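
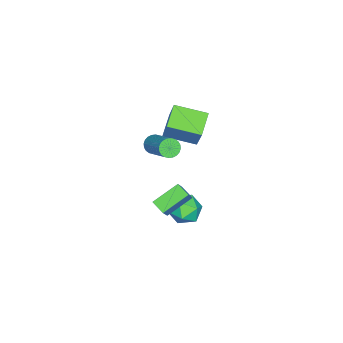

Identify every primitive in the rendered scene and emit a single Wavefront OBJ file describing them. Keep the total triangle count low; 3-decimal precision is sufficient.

v 1.59 1.952 2.58
v 1.822 2.198 2.085
v 2.982 3.475 3.265
v 2.75 3.228 3.76
v 1.635 2.335 2.121
v 2.796 3.612 3.3
v 1.442 2.413 2.226
v 2.602 3.69 3.406
v 1.271 2.421 2.386
v 2.431 3.698 3.566
v 1.148 2.358 2.575
v 2.308 3.634 3.755
v 1.093 2.232 2.765
v 2.253 3.509 3.945
v 1.113 2.064 2.927
v 2.274 3.341 4.106
v 1.206 1.879 3.036
v 2.367 3.156 4.215
v 1.358 1.705 3.075
v 2.518 2.982 4.255
v 1.544 1.568 3.04
v 2.705 2.845 4.219
v 1.738 1.49 2.934
v 2.898 2.767 4.114
v 1.909 1.482 2.774
v 3.069 2.759 3.954
v 2.032 1.546 2.585
v 3.192 2.822 3.765
v 2.087 1.671 2.395
v 3.247 2.948 3.575
v 2.066 1.839 2.234
v 3.227 3.116 3.413
v 1.973 2.024 2.125
v 3.134 3.301 3.304
v 1.673 3.503 -0.511
v 2.518 3.582 0.59
v 2.045 4.214 -0.847
v 2.89 4.292 0.254
v 2.81 2.528 -1.314
v 3.655 2.606 -0.213
v 3.182 3.238 -1.65
v 4.027 3.317 -0.549
v -1.455 1.254 0.267
v -2.78 1.17 0.944
v -1.789 3.096 -0.159
v -3.114 3.012 0.517
v -0.546 1.848 2.123
v -1.871 1.764 2.799
v -0.88 3.69 1.696
v -2.205 3.606 2.373
v -0.082 4.039 -3.792
v 0.88 4.033 -4.19
v 0.14 2.467 -3.23
v 1.102 2.461 -3.628
v 0.881 3.066 -2.811
v 0.743 4.038 -3.158
v 0.277 2.462 -4.262
v 0.139 3.434 -4.609
v 1.102 3.059 -4.48
v 1.475 3.432 -3.583
v -0.455 3.068 -3.837
v -0.082 3.441 -2.94
f 2 1 5
f 2 5 3
f 3 5 6
f 3 6 4
f 5 1 7
f 5 7 6
f 6 7 8
f 6 8 4
f 7 1 9
f 7 9 8
f 8 9 10
f 8 10 4
f 9 1 11
f 9 11 10
f 10 11 12
f 10 12 4
f 11 1 13
f 11 13 12
f 12 13 14
f 12 14 4
f 13 1 15
f 13 15 14
f 14 15 16
f 14 16 4
f 15 1 17
f 15 17 16
f 16 17 18
f 16 18 4
f 17 1 19
f 17 19 18
f 18 19 20
f 18 20 4
f 19 1 21
f 19 21 20
f 20 21 22
f 20 22 4
f 21 1 23
f 21 23 22
f 22 23 24
f 22 24 4
f 23 1 25
f 23 25 24
f 24 25 26
f 24 26 4
f 25 1 27
f 25 27 26
f 26 27 28
f 26 28 4
f 27 1 29
f 27 29 28
f 28 29 30
f 28 30 4
f 29 1 31
f 29 31 30
f 30 31 32
f 30 32 4
f 31 1 33
f 31 33 32
f 32 33 34
f 32 34 4
f 33 1 2
f 33 2 34
f 34 2 3
f 34 3 4
f 36 38 35
f 39 36 35
f 35 38 37
f 37 39 35
f 36 42 38
f 40 36 39
f 40 42 36
f 38 42 37
f 41 39 37
f 37 42 41
f 41 40 39
f 42 40 41
f 44 46 43
f 47 44 43
f 43 46 45
f 45 47 43
f 44 50 46
f 48 44 47
f 48 50 44
f 46 50 45
f 49 47 45
f 45 50 49
f 49 48 47
f 50 48 49
f 51 62 56
f 51 56 52
f 51 52 58
f 51 58 61
f 51 61 62
f 52 56 60
f 56 62 55
f 62 61 53
f 61 58 57
f 58 52 59
f 54 60 55
f 54 55 53
f 54 53 57
f 54 57 59
f 54 59 60
f 55 60 56
f 53 55 62
f 57 53 61
f 59 57 58
f 60 59 52



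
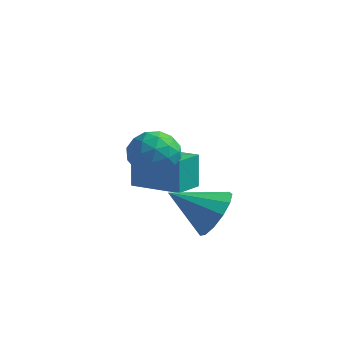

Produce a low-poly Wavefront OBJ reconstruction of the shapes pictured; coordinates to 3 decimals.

v 2.438 -0.424 -2.085
v 3.092 -0.615 -1.235
v 0.942 -1.136 -1.095
v 2.872 -0.047 -1.159
v 2.513 0.402 -1.378
v 2.131 0.588 -1.821
v 1.846 0.453 -2.348
v 1.749 0.04 -2.792
v 1.87 -0.521 -3.011
v 2.172 -1.051 -2.937
v 2.558 -1.382 -2.592
v 2.906 -1.408 -2.086
v 3.105 -1.123 -1.581
v -0.203 -0.729 1.152
v 0.47 -0.445 0.456
v 0.51 -2.195 1.244
v 1.183 -1.911 0.548
v 1.203 -1.496 1.468
v 0.762 -0.59 1.411
v 0.218 -2.05 0.289
v -0.223 -1.144 0.232
v 0.73 -1.261 -0.078
v 1.339 -0.919 0.651
v -0.359 -1.721 1.049
v 0.25 -1.379 1.778
v 0.071 -0.458 0.796
v 0.909 -2.182 0.904
v 0.921 -1.938 1.445
v 1.317 -1.771 1.036
v 0.242 -0.544 1.357
v 0.638 -0.377 0.948
v 1.069 -0.995 1.543
v 0.342 -2.263 0.752
v 0.738 -2.096 0.343
v -0.337 -0.869 0.664
v 0.059 -0.702 0.255
v -0.089 -1.645 0.157
v 0.62 -0.771 0.073
v 1.039 -1.633 0.127
v 0.471 -1.715 -0.025
v 0.212 -1.182 -0.058
v 0.978 -0.57 0.501
v 1.397 -1.432 0.556
v 1.408 -1.188 1.096
v 1.149 -0.655 1.063
v 1.131 -1.05 0.188
v -0.417 -1.208 1.144
v 0.002 -2.07 1.199
v -0.169 -1.985 0.637
v -0.428 -1.452 0.604
v -0.059 -1.007 1.573
v 0.36 -1.869 1.627
v 0.768 -1.458 1.758
v 0.509 -0.925 1.725
v -0.151 -1.59 1.512
v -2.548 2.123 -3.391
v -2.723 2.422 -1.9
v -2.446 3.396 -3.634
v -2.622 3.695 -2.144
v -0.418 2.005 -3.116
v -0.594 2.304 -1.626
v -0.317 3.278 -3.36
v -0.492 3.577 -1.869
f 2 1 4
f 2 4 3
f 4 1 5
f 4 5 3
f 5 1 6
f 5 6 3
f 6 1 7
f 6 7 3
f 7 1 8
f 7 8 3
f 8 1 9
f 8 9 3
f 9 1 10
f 9 10 3
f 10 1 11
f 10 11 3
f 11 1 12
f 11 12 3
f 12 1 13
f 12 13 3
f 13 1 2
f 13 2 3
f 14 51 30
f 51 25 54
f 30 54 19
f 51 54 30
f 14 30 26
f 30 19 31
f 26 31 15
f 30 31 26
f 14 26 35
f 26 15 36
f 35 36 21
f 26 36 35
f 14 35 47
f 35 21 50
f 47 50 24
f 35 50 47
f 14 47 51
f 47 24 55
f 51 55 25
f 47 55 51
f 15 31 42
f 31 19 45
f 42 45 23
f 31 45 42
f 19 54 32
f 54 25 53
f 32 53 18
f 54 53 32
f 25 55 52
f 55 24 48
f 52 48 16
f 55 48 52
f 24 50 49
f 50 21 37
f 49 37 20
f 50 37 49
f 21 36 41
f 36 15 38
f 41 38 22
f 36 38 41
f 17 43 29
f 43 23 44
f 29 44 18
f 43 44 29
f 17 29 27
f 29 18 28
f 27 28 16
f 29 28 27
f 17 27 34
f 27 16 33
f 34 33 20
f 27 33 34
f 17 34 39
f 34 20 40
f 39 40 22
f 34 40 39
f 17 39 43
f 39 22 46
f 43 46 23
f 39 46 43
f 18 44 32
f 44 23 45
f 32 45 19
f 44 45 32
f 16 28 52
f 28 18 53
f 52 53 25
f 28 53 52
f 20 33 49
f 33 16 48
f 49 48 24
f 33 48 49
f 22 40 41
f 40 20 37
f 41 37 21
f 40 37 41
f 23 46 42
f 46 22 38
f 42 38 15
f 46 38 42
f 57 59 56
f 60 57 56
f 56 59 58
f 58 60 56
f 57 63 59
f 61 57 60
f 61 63 57
f 59 63 58
f 62 60 58
f 58 63 62
f 62 61 60
f 63 61 62



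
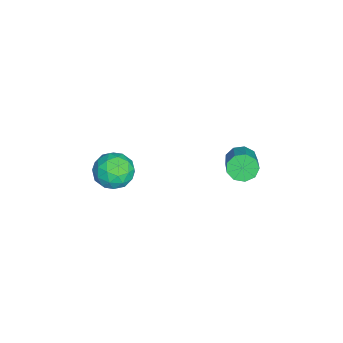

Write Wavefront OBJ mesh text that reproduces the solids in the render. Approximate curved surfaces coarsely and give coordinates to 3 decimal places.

v -2.042 -3.024 2.026
v -1.596 -2.784 1.165
v -0.804 -3.996 2.395
v -0.358 -3.756 1.534
v -0.443 -3.075 2.26
v -1.208 -2.474 2.032
v -1.192 -4.306 1.528
v -1.957 -3.705 1.3
v -1.071 -3.576 0.857
v -0.608 -2.815 1.31
v -1.792 -3.965 2.25
v -1.329 -3.204 2.703
v -1.927 -2.819 1.563
v -0.473 -3.961 1.997
v -0.522 -3.561 2.424
v -0.26 -3.42 1.918
v -1.699 -2.637 2.073
v -1.437 -2.495 1.567
v -0.76 -2.666 2.21
v -0.963 -4.285 1.993
v -0.701 -4.143 1.487
v -2.14 -3.36 1.642
v -1.878 -3.219 1.136
v -1.64 -4.114 1.35
v -1.357 -3.143 0.876
v -0.629 -3.714 1.093
v -1.119 -4.038 1.09
v -1.569 -3.684 0.956
v -1.085 -2.696 1.142
v -0.357 -3.267 1.359
v -0.407 -2.867 1.786
v -0.857 -2.514 1.652
v -0.776 -3.161 0.961
v -2.043 -3.513 2.201
v -1.315 -4.084 2.418
v -1.543 -4.266 1.908
v -1.993 -3.913 1.774
v -1.771 -3.066 2.467
v -1.043 -3.637 2.684
v -0.831 -3.096 2.604
v -1.281 -2.742 2.47
v -1.624 -3.619 2.599
v -2.135 2.09 2.306
v -1.789 2.237 1.692
v -0.638 2.397 2.38
v -0.985 2.25 2.994
v -1.965 2.652 1.89
v -0.814 2.813 2.577
v -2.221 2.804 2.282
v -1.07 2.965 2.97
v -2.437 2.622 2.686
v -1.286 2.783 3.373
v -2.511 2.191 2.912
v -1.361 2.352 3.599
v -2.41 1.712 2.854
v -1.26 1.873 3.542
v -2.18 1.41 2.54
v -1.03 1.571 3.228
v -1.93 1.426 2.117
v -0.779 1.587 2.805
v -1.775 1.752 1.782
v -0.624 1.913 2.47
f 1 38 17
f 38 12 41
f 17 41 6
f 38 41 17
f 1 17 13
f 17 6 18
f 13 18 2
f 17 18 13
f 1 13 22
f 13 2 23
f 22 23 8
f 13 23 22
f 1 22 34
f 22 8 37
f 34 37 11
f 22 37 34
f 1 34 38
f 34 11 42
f 38 42 12
f 34 42 38
f 2 18 29
f 18 6 32
f 29 32 10
f 18 32 29
f 6 41 19
f 41 12 40
f 19 40 5
f 41 40 19
f 12 42 39
f 42 11 35
f 39 35 3
f 42 35 39
f 11 37 36
f 37 8 24
f 36 24 7
f 37 24 36
f 8 23 28
f 23 2 25
f 28 25 9
f 23 25 28
f 4 30 16
f 30 10 31
f 16 31 5
f 30 31 16
f 4 16 14
f 16 5 15
f 14 15 3
f 16 15 14
f 4 14 21
f 14 3 20
f 21 20 7
f 14 20 21
f 4 21 26
f 21 7 27
f 26 27 9
f 21 27 26
f 4 26 30
f 26 9 33
f 30 33 10
f 26 33 30
f 5 31 19
f 31 10 32
f 19 32 6
f 31 32 19
f 3 15 39
f 15 5 40
f 39 40 12
f 15 40 39
f 7 20 36
f 20 3 35
f 36 35 11
f 20 35 36
f 9 27 28
f 27 7 24
f 28 24 8
f 27 24 28
f 10 33 29
f 33 9 25
f 29 25 2
f 33 25 29
f 44 43 47
f 44 47 45
f 45 47 48
f 45 48 46
f 47 43 49
f 47 49 48
f 48 49 50
f 48 50 46
f 49 43 51
f 49 51 50
f 50 51 52
f 50 52 46
f 51 43 53
f 51 53 52
f 52 53 54
f 52 54 46
f 53 43 55
f 53 55 54
f 54 55 56
f 54 56 46
f 55 43 57
f 55 57 56
f 56 57 58
f 56 58 46
f 57 43 59
f 57 59 58
f 58 59 60
f 58 60 46
f 59 43 61
f 59 61 60
f 60 61 62
f 60 62 46
f 61 43 44
f 61 44 62
f 62 44 45
f 62 45 46



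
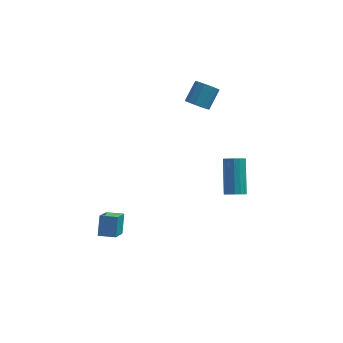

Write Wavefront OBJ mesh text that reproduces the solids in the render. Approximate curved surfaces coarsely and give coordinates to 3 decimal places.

v 1.861 3.285 2.86
v 2.376 3.408 2.466
v 2.834 4.239 3.326
v 2.319 4.115 3.72
v 2.111 3.652 2.372
v 2.569 4.483 3.231
v 1.766 3.779 2.433
v 2.225 4.609 3.292
v 1.452 3.749 2.63
v 1.91 4.579 3.489
v 1.268 3.571 2.9
v 1.726 4.402 3.759
v 1.272 3.303 3.157
v 1.73 4.134 4.016
v 1.462 3.029 3.32
v 1.921 3.859 4.179
v 1.78 2.836 3.337
v 2.238 3.666 4.197
v 2.123 2.785 3.203
v 2.581 3.616 4.062
v 2.383 2.893 2.96
v 2.841 3.724 3.819
v 2.477 3.126 2.685
v 2.935 3.956 3.545
v 3.894 1.976 -2.982
v 4.185 2.341 -3.309
v 4.057 3.809 -1.785
v 3.766 3.444 -1.458
v 3.901 2.387 -3.377
v 3.774 3.855 -1.853
v 3.616 2.323 -3.339
v 3.488 3.79 -1.815
v 3.405 2.166 -3.206
v 3.277 3.633 -1.681
v 3.325 1.958 -3.012
v 3.197 3.425 -1.488
v 3.398 1.755 -2.811
v 3.27 3.222 -1.286
v 3.603 1.611 -2.655
v 3.475 3.079 -1.131
v 3.886 1.565 -2.587
v 3.759 3.033 -1.063
v 4.172 1.63 -2.625
v 4.044 3.097 -1.101
v 4.383 1.787 -2.759
v 4.255 3.254 -1.234
v 4.463 1.995 -2.952
v 4.335 3.462 -1.428
v 4.39 2.198 -3.154
v 4.262 3.665 -1.629
v -2.412 -3.461 -1.397
v -2.376 -2.781 -0.495
v -2.238 -2.242 -2.322
v -2.202 -1.563 -1.42
v -1.538 -3.557 -1.36
v -1.502 -2.878 -0.458
v -1.364 -2.339 -2.285
v -1.328 -1.659 -1.383
f 2 1 5
f 2 5 3
f 3 5 6
f 3 6 4
f 5 1 7
f 5 7 6
f 6 7 8
f 6 8 4
f 7 1 9
f 7 9 8
f 8 9 10
f 8 10 4
f 9 1 11
f 9 11 10
f 10 11 12
f 10 12 4
f 11 1 13
f 11 13 12
f 12 13 14
f 12 14 4
f 13 1 15
f 13 15 14
f 14 15 16
f 14 16 4
f 15 1 17
f 15 17 16
f 16 17 18
f 16 18 4
f 17 1 19
f 17 19 18
f 18 19 20
f 18 20 4
f 19 1 21
f 19 21 20
f 20 21 22
f 20 22 4
f 21 1 23
f 21 23 22
f 22 23 24
f 22 24 4
f 23 1 2
f 23 2 24
f 24 2 3
f 24 3 4
f 26 25 29
f 26 29 27
f 27 29 30
f 27 30 28
f 29 25 31
f 29 31 30
f 30 31 32
f 30 32 28
f 31 25 33
f 31 33 32
f 32 33 34
f 32 34 28
f 33 25 35
f 33 35 34
f 34 35 36
f 34 36 28
f 35 25 37
f 35 37 36
f 36 37 38
f 36 38 28
f 37 25 39
f 37 39 38
f 38 39 40
f 38 40 28
f 39 25 41
f 39 41 40
f 40 41 42
f 40 42 28
f 41 25 43
f 41 43 42
f 42 43 44
f 42 44 28
f 43 25 45
f 43 45 44
f 44 45 46
f 44 46 28
f 45 25 47
f 45 47 46
f 46 47 48
f 46 48 28
f 47 25 49
f 47 49 48
f 48 49 50
f 48 50 28
f 49 25 26
f 49 26 50
f 50 26 27
f 50 27 28
f 52 54 51
f 55 52 51
f 51 54 53
f 53 55 51
f 52 58 54
f 56 52 55
f 56 58 52
f 54 58 53
f 57 55 53
f 53 58 57
f 57 56 55
f 58 56 57



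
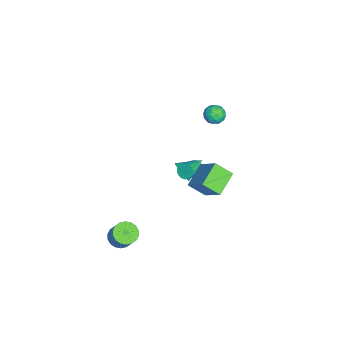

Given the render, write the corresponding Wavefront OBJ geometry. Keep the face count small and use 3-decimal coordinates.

v 3.22 -1.958 -4.554
v 3.774 -2.444 -4.689
v 4.455 -2.009 -3.461
v 3.9 -1.522 -3.326
v 3.878 -2.168 -4.845
v 4.559 -1.733 -3.616
v 3.852 -1.85 -4.943
v 4.533 -1.415 -3.715
v 3.7 -1.553 -4.964
v 4.381 -1.118 -3.736
v 3.454 -1.337 -4.904
v 4.134 -0.901 -3.675
v 3.16 -1.243 -4.774
v 3.841 -0.808 -3.546
v 2.879 -1.291 -4.601
v 3.56 -0.856 -3.373
v 2.665 -1.471 -4.419
v 3.346 -1.036 -3.191
v 2.561 -1.747 -4.264
v 3.242 -1.312 -3.035
v 2.587 -2.065 -4.165
v 3.268 -1.63 -2.937
v 2.739 -2.362 -4.144
v 3.42 -1.927 -2.916
v 2.986 -2.579 -4.205
v 3.666 -2.143 -2.976
v 3.279 -2.672 -4.334
v 3.96 -2.237 -3.106
v 3.56 -2.624 -4.507
v 4.241 -2.189 -3.279
v -0.204 1.883 -1.098
v -0.029 1.675 -1.553
v 0.838 1.188 -0.997
v 0.664 1.397 -0.542
v 0.082 1.883 -1.544
v 0.95 1.396 -0.988
v 0.136 2.091 -1.448
v 1.004 1.604 -0.891
v 0.123 2.258 -1.281
v 0.991 1.771 -0.725
v 0.046 2.35 -1.079
v 0.914 1.864 -0.523
v -0.081 2.351 -0.88
v 0.787 1.864 -0.324
v -0.233 2.259 -0.725
v 0.635 1.772 -0.169
v -0.378 2.092 -0.643
v 0.489 1.605 -0.087
v -0.49 1.884 -0.652
v 0.378 1.397 -0.096
v -0.544 1.676 -0.749
v 0.324 1.189 -0.192
v -0.531 1.509 -0.915
v 0.337 1.022 -0.359
v -0.454 1.416 -1.117
v 0.414 0.93 -0.561
v -0.327 1.416 -1.316
v 0.541 0.929 -0.76
v -0.175 1.508 -1.471
v 0.693 1.021 -0.915
v -2.246 0.876 -3.827
v -1.894 0.732 -3.203
v -2.914 1.984 -3.193
v -1.704 0.925 -3.34
v -1.607 1.11 -3.561
v -1.621 1.254 -3.828
v -1.743 1.333 -4.094
v -1.952 1.333 -4.315
v -2.212 1.254 -4.451
v -2.477 1.109 -4.478
v -2.703 0.925 -4.394
v -2.849 0.732 -4.211
v -2.892 0.564 -3.962
v -2.822 0.45 -3.689
v -2.653 0.41 -3.44
v -2.413 0.45 -3.258
v -2.145 0.564 -3.174
v 3.98 2.896 1.008
v 3.924 1.925 1.76
v 2.686 3.441 1.614
v 2.629 2.47 2.367
v 4.931 3.79 2.233
v 4.874 2.819 2.986
v 3.636 4.335 2.84
v 3.58 3.364 3.592
v -3.974 3.209 0.192
v -3.332 2.92 0.209
v -4.428 2.22 0.531
v -3.786 1.931 0.548
v -3.963 2.425 1.019
v -3.682 3.036 0.809
v -4.078 2.104 -0.069
v -3.797 2.715 -0.279
v -3.396 2.237 0.048
v -3.325 2.435 0.72
v -4.435 2.705 0.02
v -4.364 2.903 0.692
v -3.613 3.151 0.171
v -4.147 1.989 0.569
v -4.251 2.279 0.846
v -3.874 2.109 0.856
v -3.819 3.219 0.523
v -3.442 3.049 0.534
v -3.813 2.758 1.009
v -4.318 2.091 0.206
v -3.941 1.921 0.217
v -3.886 3.031 -0.116
v -3.509 2.861 -0.106
v -3.947 2.382 -0.269
v -3.273 2.58 0.086
v -3.54 1.999 0.286
v -3.712 2.101 -0.077
v -3.546 2.46 -0.201
v -3.232 2.696 0.482
v -3.499 2.115 0.681
v -3.603 2.405 0.957
v -3.438 2.764 0.834
v -3.269 2.295 0.387
v -4.261 3.025 0.059
v -4.528 2.444 0.258
v -4.322 2.376 -0.094
v -4.157 2.735 -0.217
v -4.22 3.141 0.454
v -4.487 2.56 0.654
v -4.214 2.68 0.941
v -4.048 3.039 0.817
v -4.491 2.845 0.353
f 2 1 5
f 2 5 3
f 3 5 6
f 3 6 4
f 5 1 7
f 5 7 6
f 6 7 8
f 6 8 4
f 7 1 9
f 7 9 8
f 8 9 10
f 8 10 4
f 9 1 11
f 9 11 10
f 10 11 12
f 10 12 4
f 11 1 13
f 11 13 12
f 12 13 14
f 12 14 4
f 13 1 15
f 13 15 14
f 14 15 16
f 14 16 4
f 15 1 17
f 15 17 16
f 16 17 18
f 16 18 4
f 17 1 19
f 17 19 18
f 18 19 20
f 18 20 4
f 19 1 21
f 19 21 20
f 20 21 22
f 20 22 4
f 21 1 23
f 21 23 22
f 22 23 24
f 22 24 4
f 23 1 25
f 23 25 24
f 24 25 26
f 24 26 4
f 25 1 27
f 25 27 26
f 26 27 28
f 26 28 4
f 27 1 29
f 27 29 28
f 28 29 30
f 28 30 4
f 29 1 2
f 29 2 30
f 30 2 3
f 30 3 4
f 32 31 35
f 32 35 33
f 33 35 36
f 33 36 34
f 35 31 37
f 35 37 36
f 36 37 38
f 36 38 34
f 37 31 39
f 37 39 38
f 38 39 40
f 38 40 34
f 39 31 41
f 39 41 40
f 40 41 42
f 40 42 34
f 41 31 43
f 41 43 42
f 42 43 44
f 42 44 34
f 43 31 45
f 43 45 44
f 44 45 46
f 44 46 34
f 45 31 47
f 45 47 46
f 46 47 48
f 46 48 34
f 47 31 49
f 47 49 48
f 48 49 50
f 48 50 34
f 49 31 51
f 49 51 50
f 50 51 52
f 50 52 34
f 51 31 53
f 51 53 52
f 52 53 54
f 52 54 34
f 53 31 55
f 53 55 54
f 54 55 56
f 54 56 34
f 55 31 57
f 55 57 56
f 56 57 58
f 56 58 34
f 57 31 59
f 57 59 58
f 58 59 60
f 58 60 34
f 59 31 32
f 59 32 60
f 60 32 33
f 60 33 34
f 62 61 64
f 62 64 63
f 64 61 65
f 64 65 63
f 65 61 66
f 65 66 63
f 66 61 67
f 66 67 63
f 67 61 68
f 67 68 63
f 68 61 69
f 68 69 63
f 69 61 70
f 69 70 63
f 70 61 71
f 70 71 63
f 71 61 72
f 71 72 63
f 72 61 73
f 72 73 63
f 73 61 74
f 73 74 63
f 74 61 75
f 74 75 63
f 75 61 76
f 75 76 63
f 76 61 77
f 76 77 63
f 77 61 62
f 77 62 63
f 79 81 78
f 82 79 78
f 78 81 80
f 80 82 78
f 79 85 81
f 83 79 82
f 83 85 79
f 81 85 80
f 84 82 80
f 80 85 84
f 84 83 82
f 85 83 84
f 86 123 102
f 123 97 126
f 102 126 91
f 123 126 102
f 86 102 98
f 102 91 103
f 98 103 87
f 102 103 98
f 86 98 107
f 98 87 108
f 107 108 93
f 98 108 107
f 86 107 119
f 107 93 122
f 119 122 96
f 107 122 119
f 86 119 123
f 119 96 127
f 123 127 97
f 119 127 123
f 87 103 114
f 103 91 117
f 114 117 95
f 103 117 114
f 91 126 104
f 126 97 125
f 104 125 90
f 126 125 104
f 97 127 124
f 127 96 120
f 124 120 88
f 127 120 124
f 96 122 121
f 122 93 109
f 121 109 92
f 122 109 121
f 93 108 113
f 108 87 110
f 113 110 94
f 108 110 113
f 89 115 101
f 115 95 116
f 101 116 90
f 115 116 101
f 89 101 99
f 101 90 100
f 99 100 88
f 101 100 99
f 89 99 106
f 99 88 105
f 106 105 92
f 99 105 106
f 89 106 111
f 106 92 112
f 111 112 94
f 106 112 111
f 89 111 115
f 111 94 118
f 115 118 95
f 111 118 115
f 90 116 104
f 116 95 117
f 104 117 91
f 116 117 104
f 88 100 124
f 100 90 125
f 124 125 97
f 100 125 124
f 92 105 121
f 105 88 120
f 121 120 96
f 105 120 121
f 94 112 113
f 112 92 109
f 113 109 93
f 112 109 113
f 95 118 114
f 118 94 110
f 114 110 87
f 118 110 114



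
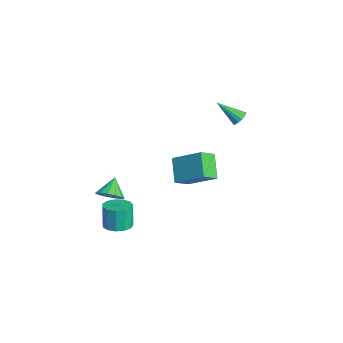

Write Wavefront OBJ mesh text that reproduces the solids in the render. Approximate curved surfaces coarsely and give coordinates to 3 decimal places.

v 0.066 -3.616 -2.261
v 0.852 -3.45 -2.097
v 0.54 -3.359 -0.694
v -0.246 -3.524 -0.859
v 0.646 -3.043 -2.169
v 0.333 -2.952 -0.767
v 0.255 -2.818 -2.271
v -0.057 -2.727 -0.868
v -0.195 -2.846 -2.37
v -0.508 -2.755 -0.967
v -0.563 -3.119 -2.434
v -0.875 -3.027 -1.031
v -0.73 -3.549 -2.443
v -1.043 -3.458 -1.041
v -0.645 -4.001 -2.395
v -0.958 -3.909 -0.992
v -0.334 -4.33 -2.304
v -0.647 -4.239 -0.902
v 0.104 -4.432 -2.2
v -0.209 -4.341 -0.797
v 0.53 -4.276 -2.115
v 0.218 -4.184 -0.712
v 0.809 -3.909 -2.077
v 0.497 -3.818 -0.674
v -3.503 1.261 -0.739
v -3.13 0.365 -0.102
v -2.324 2.531 0.356
v -1.951 1.635 0.993
v -2.269 1.025 -1.793
v -1.896 0.129 -1.156
v -1.09 2.295 -0.698
v -0.717 1.399 -0.061
v -1.995 -3.488 -1.482
v -1.492 -3.709 -0.874
v -2.765 -2.972 -0.658
v -1.359 -3.324 -0.991
v -1.397 -2.982 -1.241
v -1.595 -2.776 -1.554
v -1.9 -2.761 -1.849
v -2.231 -2.941 -2.045
v -2.499 -3.267 -2.09
v -2.631 -3.653 -1.973
v -2.594 -3.994 -1.724
v -2.396 -4.2 -1.41
v -2.09 -4.215 -1.115
v -1.76 -4.036 -0.919
v -2.9 4.147 2.532
v -2.529 3.787 2.415
v -3.64 3.053 3.568
v -2.43 3.924 2.631
v -2.456 4.121 2.82
v -2.601 4.325 2.932
v -2.826 4.481 2.937
v -3.071 4.549 2.832
v -3.27 4.508 2.648
v -3.37 4.371 2.432
v -3.343 4.174 2.243
v -3.198 3.97 2.131
v -2.973 3.813 2.127
v -2.728 3.746 2.231
f 2 1 5
f 2 5 3
f 3 5 6
f 3 6 4
f 5 1 7
f 5 7 6
f 6 7 8
f 6 8 4
f 7 1 9
f 7 9 8
f 8 9 10
f 8 10 4
f 9 1 11
f 9 11 10
f 10 11 12
f 10 12 4
f 11 1 13
f 11 13 12
f 12 13 14
f 12 14 4
f 13 1 15
f 13 15 14
f 14 15 16
f 14 16 4
f 15 1 17
f 15 17 16
f 16 17 18
f 16 18 4
f 17 1 19
f 17 19 18
f 18 19 20
f 18 20 4
f 19 1 21
f 19 21 20
f 20 21 22
f 20 22 4
f 21 1 23
f 21 23 22
f 22 23 24
f 22 24 4
f 23 1 2
f 23 2 24
f 24 2 3
f 24 3 4
f 26 28 25
f 29 26 25
f 25 28 27
f 27 29 25
f 26 32 28
f 30 26 29
f 30 32 26
f 28 32 27
f 31 29 27
f 27 32 31
f 31 30 29
f 32 30 31
f 34 33 36
f 34 36 35
f 36 33 37
f 36 37 35
f 37 33 38
f 37 38 35
f 38 33 39
f 38 39 35
f 39 33 40
f 39 40 35
f 40 33 41
f 40 41 35
f 41 33 42
f 41 42 35
f 42 33 43
f 42 43 35
f 43 33 44
f 43 44 35
f 44 33 45
f 44 45 35
f 45 33 46
f 45 46 35
f 46 33 34
f 46 34 35
f 48 47 50
f 48 50 49
f 50 47 51
f 50 51 49
f 51 47 52
f 51 52 49
f 52 47 53
f 52 53 49
f 53 47 54
f 53 54 49
f 54 47 55
f 54 55 49
f 55 47 56
f 55 56 49
f 56 47 57
f 56 57 49
f 57 47 58
f 57 58 49
f 58 47 59
f 58 59 49
f 59 47 60
f 59 60 49
f 60 47 48
f 60 48 49



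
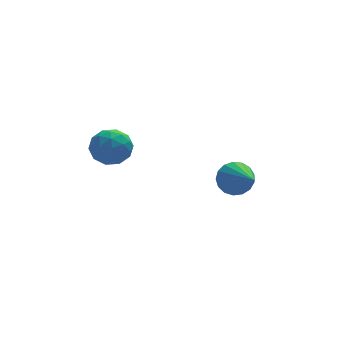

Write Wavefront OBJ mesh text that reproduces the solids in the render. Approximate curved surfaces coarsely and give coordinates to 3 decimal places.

v -0.194 1.015 -1.381
v 0.228 0.823 -1.822
v -0.006 -0.415 -0.579
v 0.401 0.964 -1.611
v 0.437 1.116 -1.348
v 0.329 1.245 -1.092
v 0.1 1.322 -0.903
v -0.195 1.328 -0.823
v -0.49 1.262 -0.87
v -0.718 1.14 -1.035
v -0.825 0.989 -1.279
v -0.788 0.844 -1.546
v -0.615 0.738 -1.776
v -0.345 0.696 -1.915
v -0.041 0.726 -1.931
v -4.255 2.085 0.58
v -3.547 1.99 0.599
v -4.373 1.09 0.001
v -3.665 0.995 0.02
v -4.049 0.948 0.622
v -3.975 1.562 0.979
v -3.945 1.518 -0.379
v -3.871 2.132 -0.022
v -3.355 1.639 0.006
v -3.419 1.287 0.625
v -4.501 1.793 -0.025
v -4.565 1.441 0.594
v -3.89 2.125 0.64
v -4.03 0.955 -0.04
v -4.255 0.927 0.313
v -3.839 0.871 0.325
v -4.143 1.874 0.864
v -3.726 1.817 0.875
v -4.021 1.205 0.889
v -4.194 1.263 -0.275
v -3.777 1.206 -0.264
v -4.081 2.209 0.275
v -3.665 2.153 0.287
v -3.899 1.875 -0.289
v -3.361 1.862 0.303
v -3.431 1.278 -0.037
v -3.595 1.585 -0.272
v -3.552 1.946 -0.062
v -3.399 1.655 0.667
v -3.469 1.071 0.327
v -3.694 1.043 0.68
v -3.651 1.404 0.89
v -3.286 1.449 0.318
v -4.451 2.009 0.273
v -4.521 1.425 -0.067
v -4.269 1.676 -0.29
v -4.226 2.037 -0.08
v -4.489 1.802 0.637
v -4.559 1.218 0.297
v -4.368 1.134 0.662
v -4.325 1.495 0.872
v -4.634 1.631 0.282
f 2 1 4
f 2 4 3
f 4 1 5
f 4 5 3
f 5 1 6
f 5 6 3
f 6 1 7
f 6 7 3
f 7 1 8
f 7 8 3
f 8 1 9
f 8 9 3
f 9 1 10
f 9 10 3
f 10 1 11
f 10 11 3
f 11 1 12
f 11 12 3
f 12 1 13
f 12 13 3
f 13 1 14
f 13 14 3
f 14 1 15
f 14 15 3
f 15 1 2
f 15 2 3
f 16 53 32
f 53 27 56
f 32 56 21
f 53 56 32
f 16 32 28
f 32 21 33
f 28 33 17
f 32 33 28
f 16 28 37
f 28 17 38
f 37 38 23
f 28 38 37
f 16 37 49
f 37 23 52
f 49 52 26
f 37 52 49
f 16 49 53
f 49 26 57
f 53 57 27
f 49 57 53
f 17 33 44
f 33 21 47
f 44 47 25
f 33 47 44
f 21 56 34
f 56 27 55
f 34 55 20
f 56 55 34
f 27 57 54
f 57 26 50
f 54 50 18
f 57 50 54
f 26 52 51
f 52 23 39
f 51 39 22
f 52 39 51
f 23 38 43
f 38 17 40
f 43 40 24
f 38 40 43
f 19 45 31
f 45 25 46
f 31 46 20
f 45 46 31
f 19 31 29
f 31 20 30
f 29 30 18
f 31 30 29
f 19 29 36
f 29 18 35
f 36 35 22
f 29 35 36
f 19 36 41
f 36 22 42
f 41 42 24
f 36 42 41
f 19 41 45
f 41 24 48
f 45 48 25
f 41 48 45
f 20 46 34
f 46 25 47
f 34 47 21
f 46 47 34
f 18 30 54
f 30 20 55
f 54 55 27
f 30 55 54
f 22 35 51
f 35 18 50
f 51 50 26
f 35 50 51
f 24 42 43
f 42 22 39
f 43 39 23
f 42 39 43
f 25 48 44
f 48 24 40
f 44 40 17
f 48 40 44



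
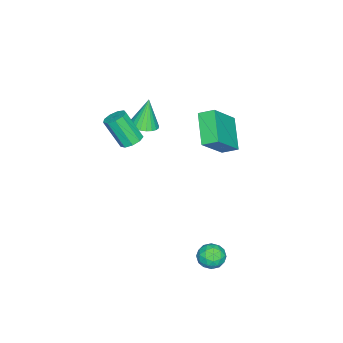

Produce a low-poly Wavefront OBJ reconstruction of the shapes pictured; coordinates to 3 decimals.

v -1.996 2.051 0.399
v -3.373 1.198 1.466
v -2.183 2.849 0.796
v -3.56 1.995 1.864
v -0.54 1.625 1.936
v -1.917 0.771 3.004
v -0.727 2.422 2.334
v -2.104 1.569 3.401
v 2.134 4.181 -3.398
v 2.506 4.04 -4.055
v 2.014 2.96 -3.205
v 2.386 2.819 -3.862
v 2.763 3.118 -3.263
v 2.837 3.873 -3.382
v 1.683 3.127 -3.878
v 1.757 3.882 -3.997
v 2.228 3.389 -4.351
v 2.895 3.384 -3.971
v 1.625 3.616 -3.289
v 2.292 3.611 -2.909
v 2.33 4.218 -3.743
v 2.19 2.782 -3.517
v 2.411 2.958 -3.165
v 2.63 2.876 -3.551
v 2.525 4.119 -3.348
v 2.744 4.037 -3.734
v 2.894 3.495 -3.269
v 1.776 2.963 -3.526
v 1.995 2.881 -3.912
v 1.89 4.124 -3.709
v 2.109 4.042 -4.095
v 1.626 3.505 -3.991
v 2.386 3.753 -4.303
v 2.315 3.035 -4.19
v 1.902 3.216 -4.199
v 1.945 3.659 -4.269
v 2.778 3.749 -4.08
v 2.707 3.032 -3.967
v 2.929 3.207 -3.615
v 2.972 3.651 -3.685
v 2.614 3.367 -4.254
v 1.813 3.968 -3.293
v 1.742 3.251 -3.18
v 1.548 3.349 -3.575
v 1.591 3.793 -3.645
v 2.205 3.965 -3.07
v 2.134 3.247 -2.957
v 2.575 3.341 -2.991
v 2.618 3.784 -3.061
v 1.906 3.633 -3.006
v 0.707 -1.496 2.026
v 1.224 -1.183 2.206
v 1.25 -2.092 3.713
v 0.733 -2.404 3.534
v 0.871 -0.974 2.338
v 0.897 -1.882 3.846
v 0.442 -1.008 2.325
v 0.468 -1.917 3.832
v 0.137 -1.271 2.172
v 0.163 -2.18 3.679
v 0.098 -1.639 1.951
v 0.124 -2.548 3.458
v 0.345 -1.94 1.765
v 0.371 -2.848 3.272
v 0.761 -2.033 1.702
v 0.787 -2.941 3.209
v 1.152 -1.875 1.79
v 1.178 -2.783 3.298
v 1.334 -1.539 1.99
v 1.36 -2.448 3.497
v -3.279 -2.904 -0.241
v -2.637 -3.32 -0.042
v -3.761 -2.836 1.461
v -2.53 -3.032 -0.023
v -2.537 -2.724 -0.037
v -2.656 -2.443 -0.082
v -2.871 -2.233 -0.151
v -3.147 -2.125 -0.234
v -3.444 -2.135 -0.318
v -3.715 -2.262 -0.39
v -3.92 -2.487 -0.439
v -4.027 -2.776 -0.458
v -4.02 -3.083 -0.444
v -3.901 -3.364 -0.399
v -3.686 -3.574 -0.33
v -3.41 -3.683 -0.247
v -3.113 -3.672 -0.163
v -2.842 -3.545 -0.092
f 2 4 1
f 5 2 1
f 1 4 3
f 3 5 1
f 2 8 4
f 6 2 5
f 6 8 2
f 4 8 3
f 7 5 3
f 3 8 7
f 7 6 5
f 8 6 7
f 9 46 25
f 46 20 49
f 25 49 14
f 46 49 25
f 9 25 21
f 25 14 26
f 21 26 10
f 25 26 21
f 9 21 30
f 21 10 31
f 30 31 16
f 21 31 30
f 9 30 42
f 30 16 45
f 42 45 19
f 30 45 42
f 9 42 46
f 42 19 50
f 46 50 20
f 42 50 46
f 10 26 37
f 26 14 40
f 37 40 18
f 26 40 37
f 14 49 27
f 49 20 48
f 27 48 13
f 49 48 27
f 20 50 47
f 50 19 43
f 47 43 11
f 50 43 47
f 19 45 44
f 45 16 32
f 44 32 15
f 45 32 44
f 16 31 36
f 31 10 33
f 36 33 17
f 31 33 36
f 12 38 24
f 38 18 39
f 24 39 13
f 38 39 24
f 12 24 22
f 24 13 23
f 22 23 11
f 24 23 22
f 12 22 29
f 22 11 28
f 29 28 15
f 22 28 29
f 12 29 34
f 29 15 35
f 34 35 17
f 29 35 34
f 12 34 38
f 34 17 41
f 38 41 18
f 34 41 38
f 13 39 27
f 39 18 40
f 27 40 14
f 39 40 27
f 11 23 47
f 23 13 48
f 47 48 20
f 23 48 47
f 15 28 44
f 28 11 43
f 44 43 19
f 28 43 44
f 17 35 36
f 35 15 32
f 36 32 16
f 35 32 36
f 18 41 37
f 41 17 33
f 37 33 10
f 41 33 37
f 52 51 55
f 52 55 53
f 53 55 56
f 53 56 54
f 55 51 57
f 55 57 56
f 56 57 58
f 56 58 54
f 57 51 59
f 57 59 58
f 58 59 60
f 58 60 54
f 59 51 61
f 59 61 60
f 60 61 62
f 60 62 54
f 61 51 63
f 61 63 62
f 62 63 64
f 62 64 54
f 63 51 65
f 63 65 64
f 64 65 66
f 64 66 54
f 65 51 67
f 65 67 66
f 66 67 68
f 66 68 54
f 67 51 69
f 67 69 68
f 68 69 70
f 68 70 54
f 69 51 52
f 69 52 70
f 70 52 53
f 70 53 54
f 72 71 74
f 72 74 73
f 74 71 75
f 74 75 73
f 75 71 76
f 75 76 73
f 76 71 77
f 76 77 73
f 77 71 78
f 77 78 73
f 78 71 79
f 78 79 73
f 79 71 80
f 79 80 73
f 80 71 81
f 80 81 73
f 81 71 82
f 81 82 73
f 82 71 83
f 82 83 73
f 83 71 84
f 83 84 73
f 84 71 85
f 84 85 73
f 85 71 86
f 85 86 73
f 86 71 87
f 86 87 73
f 87 71 88
f 87 88 73
f 88 71 72
f 88 72 73



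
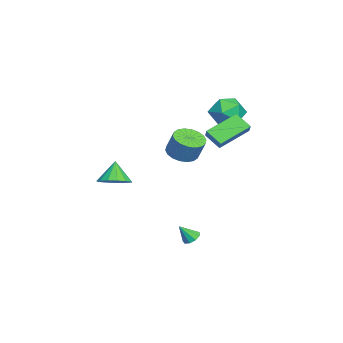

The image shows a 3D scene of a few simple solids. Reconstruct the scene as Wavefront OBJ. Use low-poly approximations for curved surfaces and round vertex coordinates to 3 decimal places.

v -0.878 3.513 3.647
v -1.411 2.688 4.353
v -0.304 3.623 4.208
v -0.838 2.798 4.914
v 0.298 1.982 2.746
v -0.236 1.157 3.452
v 0.871 2.092 3.307
v 0.338 1.267 4.013
v -0.03 -3.854 -0.246
v 0.827 -4.089 0.212
v -0.73 -3.886 1.046
v 0.81 -3.571 0.216
v 0.568 -3.13 0.096
v 0.166 -2.882 -0.116
v -0.289 -2.895 -0.363
v -0.675 -3.165 -0.578
v -0.888 -3.62 -0.704
v -0.871 -4.137 -0.708
v -0.629 -4.578 -0.588
v -0.226 -4.826 -0.376
v 0.228 -4.813 -0.13
v 0.614 -4.543 0.085
v -3.149 2.806 4.728
v -2.535 1.891 4.284
v -4.665 2.309 3.656
v -4.051 1.394 3.212
v -4.389 1.386 4.351
v -3.451 1.693 5.014
v -3.749 2.507 2.926
v -2.811 2.814 3.589
v -2.906 1.706 3.17
v -3.301 1.013 4.051
v -3.899 3.187 3.889
v -4.294 2.494 4.77
v -1.638 -0.265 1.506
v -0.776 -0.692 1.386
v -0.36 -0.222 2.693
v -1.222 0.205 2.814
v -0.711 -0.298 1.223
v -0.295 0.172 2.53
v -0.83 0.104 1.117
v -0.414 0.573 2.424
v -1.109 0.432 1.088
v -0.693 0.902 2.395
v -1.493 0.622 1.141
v -1.077 1.092 2.448
v -1.905 0.636 1.267
v -1.489 1.106 2.575
v -2.265 0.472 1.441
v -1.849 0.942 2.748
v -2.5 0.162 1.627
v -2.084 0.632 2.934
v -2.565 -0.232 1.79
v -2.149 0.238 3.097
v -2.446 -0.633 1.896
v -2.03 -0.164 3.203
v -2.167 -0.962 1.925
v -1.751 -0.492 3.232
v -1.783 -1.152 1.872
v -1.367 -0.682 3.179
v -1.371 -1.166 1.745
v -0.955 -0.696 3.053
v -1.011 -1.002 1.572
v -0.595 -0.532 2.879
v 0.7 0.504 -4.042
v 1.203 0.786 -3.982
v 0.96 -0.164 -3.078
v 0.919 0.971 -3.777
v 0.532 0.938 -3.696
v 0.224 0.701 -3.776
v 0.138 0.372 -3.981
v 0.316 0.105 -4.214
v 0.673 0.024 -4.367
v 1.043 0.167 -4.367
v 1.252 0.468 -4.215
f 2 4 1
f 5 2 1
f 1 4 3
f 3 5 1
f 2 8 4
f 6 2 5
f 6 8 2
f 4 8 3
f 7 5 3
f 3 8 7
f 7 6 5
f 8 6 7
f 10 9 12
f 10 12 11
f 12 9 13
f 12 13 11
f 13 9 14
f 13 14 11
f 14 9 15
f 14 15 11
f 15 9 16
f 15 16 11
f 16 9 17
f 16 17 11
f 17 9 18
f 17 18 11
f 18 9 19
f 18 19 11
f 19 9 20
f 19 20 11
f 20 9 21
f 20 21 11
f 21 9 22
f 21 22 11
f 22 9 10
f 22 10 11
f 23 34 28
f 23 28 24
f 23 24 30
f 23 30 33
f 23 33 34
f 24 28 32
f 28 34 27
f 34 33 25
f 33 30 29
f 30 24 31
f 26 32 27
f 26 27 25
f 26 25 29
f 26 29 31
f 26 31 32
f 27 32 28
f 25 27 34
f 29 25 33
f 31 29 30
f 32 31 24
f 36 35 39
f 36 39 37
f 37 39 40
f 37 40 38
f 39 35 41
f 39 41 40
f 40 41 42
f 40 42 38
f 41 35 43
f 41 43 42
f 42 43 44
f 42 44 38
f 43 35 45
f 43 45 44
f 44 45 46
f 44 46 38
f 45 35 47
f 45 47 46
f 46 47 48
f 46 48 38
f 47 35 49
f 47 49 48
f 48 49 50
f 48 50 38
f 49 35 51
f 49 51 50
f 50 51 52
f 50 52 38
f 51 35 53
f 51 53 52
f 52 53 54
f 52 54 38
f 53 35 55
f 53 55 54
f 54 55 56
f 54 56 38
f 55 35 57
f 55 57 56
f 56 57 58
f 56 58 38
f 57 35 59
f 57 59 58
f 58 59 60
f 58 60 38
f 59 35 61
f 59 61 60
f 60 61 62
f 60 62 38
f 61 35 63
f 61 63 62
f 62 63 64
f 62 64 38
f 63 35 36
f 63 36 64
f 64 36 37
f 64 37 38
f 66 65 68
f 66 68 67
f 68 65 69
f 68 69 67
f 69 65 70
f 69 70 67
f 70 65 71
f 70 71 67
f 71 65 72
f 71 72 67
f 72 65 73
f 72 73 67
f 73 65 74
f 73 74 67
f 74 65 75
f 74 75 67
f 75 65 66
f 75 66 67



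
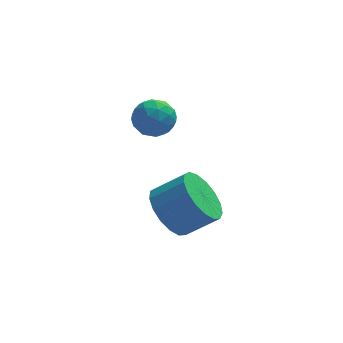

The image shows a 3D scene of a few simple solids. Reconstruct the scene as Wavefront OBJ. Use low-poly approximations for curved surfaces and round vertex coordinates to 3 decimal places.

v -2.91 2.689 2.296
v -2.462 3.061 2.904
v -1.778 2.539 1.556
v -1.33 2.911 2.164
v -1.661 2.148 2.291
v -2.361 2.24 2.749
v -1.879 3.36 1.711
v -2.579 3.452 2.169
v -1.826 3.475 2.543
v -1.691 2.726 2.901
v -2.549 2.874 1.559
v -2.414 2.125 1.917
v -2.785 2.888 2.665
v -1.455 2.712 1.795
v -1.649 2.263 1.869
v -1.386 2.482 2.227
v -2.725 2.406 2.574
v -2.463 2.624 2.931
v -1.992 2.088 2.571
v -1.777 2.976 1.529
v -1.515 3.194 1.886
v -2.854 3.118 2.233
v -2.591 3.337 2.591
v -2.248 3.512 1.889
v -2.148 3.35 2.81
v -1.483 3.262 2.375
v -1.806 3.526 2.109
v -2.217 3.58 2.378
v -2.069 2.91 3.021
v -1.404 2.821 2.585
v -1.598 2.373 2.66
v -2.009 2.427 2.929
v -1.695 3.153 2.808
v -2.836 2.779 1.875
v -2.171 2.69 1.439
v -2.231 3.173 1.531
v -2.642 3.227 1.8
v -2.757 2.338 2.085
v -2.092 2.25 1.65
v -2.023 2.02 2.082
v -2.434 2.074 2.351
v -2.545 2.447 1.652
v -1.919 -0.885 0.164
v -1.418 -1.48 -0.57
v -0.3 -1.59 0.281
v -0.801 -0.995 1.016
v -1.283 -1.001 -0.688
v -0.164 -1.11 0.163
v -1.293 -0.495 -0.61
v -0.174 -0.604 0.241
v -1.446 -0.078 -0.354
v -0.327 -0.187 0.497
v -1.708 0.153 0.02
v -0.589 0.044 0.871
v -2.019 0.147 0.427
v -0.9 0.038 1.278
v -2.306 -0.096 0.774
v -1.187 -0.205 1.625
v -2.505 -0.52 0.982
v -1.387 -0.629 1.833
v -2.57 -1.027 1.002
v -1.451 -1.136 1.853
v -2.486 -1.502 0.83
v -1.367 -1.611 1.681
v -2.272 -1.836 0.506
v -1.153 -1.945 1.357
v -1.977 -1.952 0.104
v -0.858 -2.061 0.955
v -1.669 -1.824 -0.285
v -0.55 -1.933 0.566
f 1 38 17
f 38 12 41
f 17 41 6
f 38 41 17
f 1 17 13
f 17 6 18
f 13 18 2
f 17 18 13
f 1 13 22
f 13 2 23
f 22 23 8
f 13 23 22
f 1 22 34
f 22 8 37
f 34 37 11
f 22 37 34
f 1 34 38
f 34 11 42
f 38 42 12
f 34 42 38
f 2 18 29
f 18 6 32
f 29 32 10
f 18 32 29
f 6 41 19
f 41 12 40
f 19 40 5
f 41 40 19
f 12 42 39
f 42 11 35
f 39 35 3
f 42 35 39
f 11 37 36
f 37 8 24
f 36 24 7
f 37 24 36
f 8 23 28
f 23 2 25
f 28 25 9
f 23 25 28
f 4 30 16
f 30 10 31
f 16 31 5
f 30 31 16
f 4 16 14
f 16 5 15
f 14 15 3
f 16 15 14
f 4 14 21
f 14 3 20
f 21 20 7
f 14 20 21
f 4 21 26
f 21 7 27
f 26 27 9
f 21 27 26
f 4 26 30
f 26 9 33
f 30 33 10
f 26 33 30
f 5 31 19
f 31 10 32
f 19 32 6
f 31 32 19
f 3 15 39
f 15 5 40
f 39 40 12
f 15 40 39
f 7 20 36
f 20 3 35
f 36 35 11
f 20 35 36
f 9 27 28
f 27 7 24
f 28 24 8
f 27 24 28
f 10 33 29
f 33 9 25
f 29 25 2
f 33 25 29
f 44 43 47
f 44 47 45
f 45 47 48
f 45 48 46
f 47 43 49
f 47 49 48
f 48 49 50
f 48 50 46
f 49 43 51
f 49 51 50
f 50 51 52
f 50 52 46
f 51 43 53
f 51 53 52
f 52 53 54
f 52 54 46
f 53 43 55
f 53 55 54
f 54 55 56
f 54 56 46
f 55 43 57
f 55 57 56
f 56 57 58
f 56 58 46
f 57 43 59
f 57 59 58
f 58 59 60
f 58 60 46
f 59 43 61
f 59 61 60
f 60 61 62
f 60 62 46
f 61 43 63
f 61 63 62
f 62 63 64
f 62 64 46
f 63 43 65
f 63 65 64
f 64 65 66
f 64 66 46
f 65 43 67
f 65 67 66
f 66 67 68
f 66 68 46
f 67 43 69
f 67 69 68
f 68 69 70
f 68 70 46
f 69 43 44
f 69 44 70
f 70 44 45
f 70 45 46



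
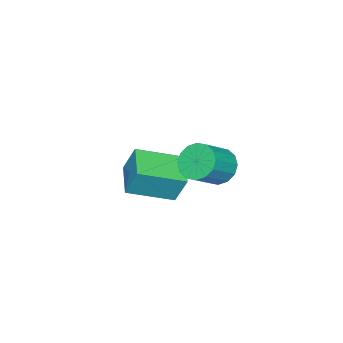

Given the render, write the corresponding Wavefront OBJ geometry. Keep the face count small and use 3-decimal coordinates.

v 1.515 3.351 0.711
v 1.941 3.255 0.114
v 2.93 3.052 0.851
v 2.505 3.149 1.449
v 1.961 3.63 0.19
v 2.95 3.427 0.927
v 1.861 3.93 0.406
v 2.85 3.727 1.143
v 1.669 4.075 0.704
v 2.658 3.873 1.441
v 1.436 4.026 1.004
v 2.425 3.824 1.741
v 1.224 3.797 1.225
v 2.213 3.594 1.962
v 1.09 3.448 1.309
v 2.079 3.245 2.046
v 1.07 3.073 1.233
v 2.059 2.87 1.97
v 1.17 2.773 1.017
v 2.159 2.57 1.754
v 1.362 2.627 0.719
v 2.351 2.425 1.456
v 1.595 2.676 0.419
v 2.584 2.474 1.156
v 1.807 2.906 0.198
v 2.796 2.703 0.935
v -1.148 -0.259 -2.75
v -1.186 0.23 -1.611
v -0.067 0.585 -3.076
v -0.105 1.075 -1.938
v 0.025 -1.535 -2.162
v -0.013 -1.045 -1.024
v 1.106 -0.69 -2.489
v 1.068 -0.201 -1.35
f 2 1 5
f 2 5 3
f 3 5 6
f 3 6 4
f 5 1 7
f 5 7 6
f 6 7 8
f 6 8 4
f 7 1 9
f 7 9 8
f 8 9 10
f 8 10 4
f 9 1 11
f 9 11 10
f 10 11 12
f 10 12 4
f 11 1 13
f 11 13 12
f 12 13 14
f 12 14 4
f 13 1 15
f 13 15 14
f 14 15 16
f 14 16 4
f 15 1 17
f 15 17 16
f 16 17 18
f 16 18 4
f 17 1 19
f 17 19 18
f 18 19 20
f 18 20 4
f 19 1 21
f 19 21 20
f 20 21 22
f 20 22 4
f 21 1 23
f 21 23 22
f 22 23 24
f 22 24 4
f 23 1 25
f 23 25 24
f 24 25 26
f 24 26 4
f 25 1 2
f 25 2 26
f 26 2 3
f 26 3 4
f 28 30 27
f 31 28 27
f 27 30 29
f 29 31 27
f 28 34 30
f 32 28 31
f 32 34 28
f 30 34 29
f 33 31 29
f 29 34 33
f 33 32 31
f 34 32 33



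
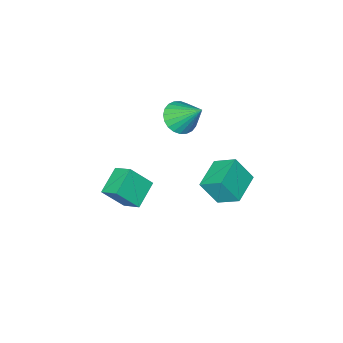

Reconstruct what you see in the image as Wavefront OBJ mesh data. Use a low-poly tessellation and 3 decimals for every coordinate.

v 3.295 -2.849 0.625
v 3.136 -1.805 1.236
v 2.38 -2.293 -0.564
v 2.221 -1.249 0.047
v 4.559 -2.251 -0.067
v 4.4 -1.207 0.544
v 3.644 -1.695 -1.256
v 3.485 -0.651 -0.645
v -0.331 0.221 1.419
v -0.761 1.324 2.166
v -0.945 0.848 0.141
v -1.375 1.95 0.888
v 1.175 1.03 1.092
v 0.745 2.132 1.839
v 0.561 1.656 -0.186
v 0.131 2.759 0.561
v -1.963 -4.606 0.383
v -0.969 -4.619 0.614
v -2.277 -3.234 1.817
v -0.981 -4.333 0.337
v -1.142 -4.089 0.068
v -1.428 -3.923 -0.154
v -1.796 -3.862 -0.294
v -2.189 -3.913 -0.33
v -2.547 -4.071 -0.258
v -2.817 -4.309 -0.089
v -2.956 -4.593 0.152
v -2.944 -4.88 0.429
v -2.783 -5.124 0.698
v -2.497 -5.29 0.92
v -2.129 -5.351 1.06
v -1.736 -5.3 1.096
v -1.378 -5.142 1.024
v -1.108 -4.903 0.855
f 2 4 1
f 5 2 1
f 1 4 3
f 3 5 1
f 2 8 4
f 6 2 5
f 6 8 2
f 4 8 3
f 7 5 3
f 3 8 7
f 7 6 5
f 8 6 7
f 10 12 9
f 13 10 9
f 9 12 11
f 11 13 9
f 10 16 12
f 14 10 13
f 14 16 10
f 12 16 11
f 15 13 11
f 11 16 15
f 15 14 13
f 16 14 15
f 18 17 20
f 18 20 19
f 20 17 21
f 20 21 19
f 21 17 22
f 21 22 19
f 22 17 23
f 22 23 19
f 23 17 24
f 23 24 19
f 24 17 25
f 24 25 19
f 25 17 26
f 25 26 19
f 26 17 27
f 26 27 19
f 27 17 28
f 27 28 19
f 28 17 29
f 28 29 19
f 29 17 30
f 29 30 19
f 30 17 31
f 30 31 19
f 31 17 32
f 31 32 19
f 32 17 33
f 32 33 19
f 33 17 34
f 33 34 19
f 34 17 18
f 34 18 19



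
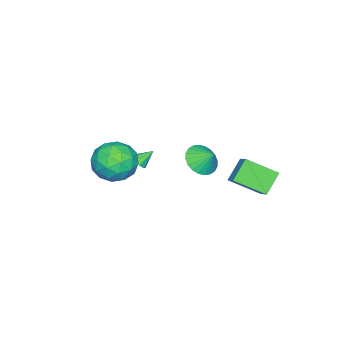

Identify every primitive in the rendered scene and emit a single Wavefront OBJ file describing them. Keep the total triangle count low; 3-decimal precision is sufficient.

v -3.183 0.862 -2.965
v -4.206 1 -2.019
v -3.76 2.379 -3.81
v -4.783 2.517 -2.865
v -2.457 1.523 -2.275
v -3.48 1.661 -1.33
v -3.034 3.04 -3.121
v -4.057 3.178 -2.175
v -1.418 0.37 -0.53
v -0.542 0.112 -0.418
v -1.302 1.07 0.19
v -0.509 0.365 -0.67
v -0.614 0.619 -0.901
v -0.841 0.836 -1.075
v -1.157 0.981 -1.166
v -1.512 1.033 -1.16
v -1.852 0.985 -1.058
v -2.127 0.843 -0.876
v -2.294 0.629 -0.641
v -2.327 0.375 -0.389
v -2.222 0.121 -0.158
v -1.994 -0.095 0.016
v -1.679 -0.241 0.107
v -1.324 -0.293 0.101
v -0.983 -0.245 -0.001
v -0.708 -0.103 -0.183
v -3.159 -4.106 -3.364
v -2.751 -4.082 -3.043
v -3.701 -3.554 -2.716
v -2.743 -3.808 -3.27
v -2.93 -3.674 -3.541
v -3.224 -3.741 -3.729
v -3.487 -3.98 -3.747
v -3.597 -4.277 -3.586
v -3.502 -4.494 -3.321
v -3.246 -4.53 -3.076
v -2.949 -4.367 -2.967
v 1.793 -1.202 0.693
v 2.928 -1.583 0.642
v 1.172 -3.037 0.598
v 2.307 -3.418 0.547
v 1.882 -2.935 1.558
v 2.265 -1.801 1.617
v 1.835 -2.819 -0.377
v 2.218 -1.685 -0.318
v 2.954 -2.583 -0.019
v 2.983 -2.654 1.177
v 1.117 -1.966 0.063
v 1.146 -2.037 1.259
v 2.415 -1.231 0.676
v 1.685 -3.389 0.564
v 1.435 -3.105 1.158
v 2.102 -3.329 1.129
v 2.025 -1.359 1.249
v 2.692 -1.583 1.219
v 2.078 -2.378 1.758
v 1.408 -3.037 0.021
v 2.075 -3.261 -0.009
v 1.998 -1.291 0.111
v 2.665 -1.515 0.082
v 2.022 -2.242 -0.518
v 3.097 -2.043 0.258
v 2.733 -3.122 0.202
v 2.455 -2.769 -0.342
v 2.68 -2.103 -0.307
v 3.114 -2.085 0.961
v 2.75 -3.164 0.905
v 2.499 -2.88 1.499
v 2.725 -2.213 1.534
v 3.13 -2.673 0.572
v 1.35 -1.456 0.335
v 0.986 -2.535 0.279
v 1.375 -2.407 -0.294
v 1.601 -1.74 -0.259
v 1.367 -1.498 1.038
v 1.003 -2.577 0.982
v 1.42 -2.517 1.547
v 1.645 -1.851 1.582
v 0.97 -1.947 0.668
f 2 4 1
f 5 2 1
f 1 4 3
f 3 5 1
f 2 8 4
f 6 2 5
f 6 8 2
f 4 8 3
f 7 5 3
f 3 8 7
f 7 6 5
f 8 6 7
f 10 9 12
f 10 12 11
f 12 9 13
f 12 13 11
f 13 9 14
f 13 14 11
f 14 9 15
f 14 15 11
f 15 9 16
f 15 16 11
f 16 9 17
f 16 17 11
f 17 9 18
f 17 18 11
f 18 9 19
f 18 19 11
f 19 9 20
f 19 20 11
f 20 9 21
f 20 21 11
f 21 9 22
f 21 22 11
f 22 9 23
f 22 23 11
f 23 9 24
f 23 24 11
f 24 9 25
f 24 25 11
f 25 9 26
f 25 26 11
f 26 9 10
f 26 10 11
f 28 27 30
f 28 30 29
f 30 27 31
f 30 31 29
f 31 27 32
f 31 32 29
f 32 27 33
f 32 33 29
f 33 27 34
f 33 34 29
f 34 27 35
f 34 35 29
f 35 27 36
f 35 36 29
f 36 27 37
f 36 37 29
f 37 27 28
f 37 28 29
f 38 75 54
f 75 49 78
f 54 78 43
f 75 78 54
f 38 54 50
f 54 43 55
f 50 55 39
f 54 55 50
f 38 50 59
f 50 39 60
f 59 60 45
f 50 60 59
f 38 59 71
f 59 45 74
f 71 74 48
f 59 74 71
f 38 71 75
f 71 48 79
f 75 79 49
f 71 79 75
f 39 55 66
f 55 43 69
f 66 69 47
f 55 69 66
f 43 78 56
f 78 49 77
f 56 77 42
f 78 77 56
f 49 79 76
f 79 48 72
f 76 72 40
f 79 72 76
f 48 74 73
f 74 45 61
f 73 61 44
f 74 61 73
f 45 60 65
f 60 39 62
f 65 62 46
f 60 62 65
f 41 67 53
f 67 47 68
f 53 68 42
f 67 68 53
f 41 53 51
f 53 42 52
f 51 52 40
f 53 52 51
f 41 51 58
f 51 40 57
f 58 57 44
f 51 57 58
f 41 58 63
f 58 44 64
f 63 64 46
f 58 64 63
f 41 63 67
f 63 46 70
f 67 70 47
f 63 70 67
f 42 68 56
f 68 47 69
f 56 69 43
f 68 69 56
f 40 52 76
f 52 42 77
f 76 77 49
f 52 77 76
f 44 57 73
f 57 40 72
f 73 72 48
f 57 72 73
f 46 64 65
f 64 44 61
f 65 61 45
f 64 61 65
f 47 70 66
f 70 46 62
f 66 62 39
f 70 62 66



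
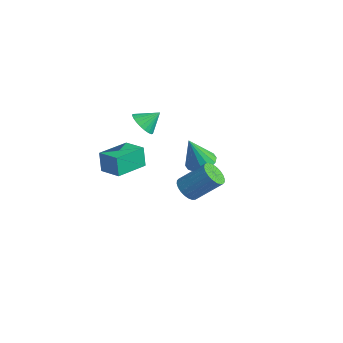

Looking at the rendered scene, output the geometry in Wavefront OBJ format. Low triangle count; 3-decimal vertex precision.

v -3.538 0.22 2.497
v -2.749 0.256 2.087
v -3.162 1.14 3.303
v -2.93 0.489 1.905
v -3.204 0.682 1.814
v -3.529 0.804 1.826
v -3.855 0.838 1.94
v -4.133 0.777 2.139
v -4.32 0.632 2.393
v -4.389 0.424 2.662
v -4.328 0.185 2.906
v -4.147 -0.049 3.088
v -3.873 -0.242 3.18
v -3.548 -0.364 3.168
v -3.222 -0.398 3.054
v -2.944 -0.337 2.855
v -2.756 -0.192 2.601
v -2.688 0.016 2.332
v 3.131 -1.465 1.808
v 3.561 -1.12 1.229
v 4.48 -0.01 2.572
v 4.049 -0.355 3.152
v 3.314 -0.931 1.242
v 4.232 0.179 2.585
v 3.038 -0.823 1.341
v 3.957 0.288 2.684
v 2.777 -0.812 1.511
v 3.695 0.298 2.854
v 2.569 -0.901 1.726
v 3.488 0.209 3.07
v 2.447 -1.076 1.954
v 3.366 0.034 3.298
v 2.429 -1.31 2.16
v 3.348 -0.2 3.503
v 2.518 -1.568 2.312
v 3.437 -0.458 3.656
v 2.7 -1.81 2.388
v 3.619 -0.7 3.731
v 2.948 -1.999 2.375
v 3.866 -0.889 3.718
v 3.223 -2.108 2.276
v 4.142 -0.997 3.619
v 3.485 -2.118 2.106
v 4.403 -1.008 3.449
v 3.692 -2.029 1.89
v 4.611 -0.919 3.234
v 3.814 -1.854 1.662
v 4.733 -0.744 3.006
v 3.832 -1.62 1.457
v 4.751 -0.51 2.8
v 3.743 -1.362 1.304
v 4.662 -0.252 2.648
v -1.929 3.091 -0.936
v -1.116 3.508 -0.717
v -2.091 2.349 1.076
v -1.458 3.841 -0.622
v -1.926 3.973 -0.611
v -2.395 3.868 -0.687
v -2.74 3.555 -0.83
v -2.867 3.118 -1.001
v -2.743 2.673 -1.155
v -2.401 2.34 -1.25
v -1.933 2.209 -1.261
v -1.464 2.313 -1.185
v -1.119 2.626 -1.042
v -0.992 3.063 -0.871
v -0.984 -4.184 1.94
v -1.247 -4.12 3.212
v -1.325 -2.231 1.77
v -1.587 -2.166 3.042
v 0.327 -3.934 2.198
v 0.065 -3.869 3.47
v -0.013 -1.98 2.028
v -0.276 -1.916 3.3
f 2 1 4
f 2 4 3
f 4 1 5
f 4 5 3
f 5 1 6
f 5 6 3
f 6 1 7
f 6 7 3
f 7 1 8
f 7 8 3
f 8 1 9
f 8 9 3
f 9 1 10
f 9 10 3
f 10 1 11
f 10 11 3
f 11 1 12
f 11 12 3
f 12 1 13
f 12 13 3
f 13 1 14
f 13 14 3
f 14 1 15
f 14 15 3
f 15 1 16
f 15 16 3
f 16 1 17
f 16 17 3
f 17 1 18
f 17 18 3
f 18 1 2
f 18 2 3
f 20 19 23
f 20 23 21
f 21 23 24
f 21 24 22
f 23 19 25
f 23 25 24
f 24 25 26
f 24 26 22
f 25 19 27
f 25 27 26
f 26 27 28
f 26 28 22
f 27 19 29
f 27 29 28
f 28 29 30
f 28 30 22
f 29 19 31
f 29 31 30
f 30 31 32
f 30 32 22
f 31 19 33
f 31 33 32
f 32 33 34
f 32 34 22
f 33 19 35
f 33 35 34
f 34 35 36
f 34 36 22
f 35 19 37
f 35 37 36
f 36 37 38
f 36 38 22
f 37 19 39
f 37 39 38
f 38 39 40
f 38 40 22
f 39 19 41
f 39 41 40
f 40 41 42
f 40 42 22
f 41 19 43
f 41 43 42
f 42 43 44
f 42 44 22
f 43 19 45
f 43 45 44
f 44 45 46
f 44 46 22
f 45 19 47
f 45 47 46
f 46 47 48
f 46 48 22
f 47 19 49
f 47 49 48
f 48 49 50
f 48 50 22
f 49 19 51
f 49 51 50
f 50 51 52
f 50 52 22
f 51 19 20
f 51 20 52
f 52 20 21
f 52 21 22
f 54 53 56
f 54 56 55
f 56 53 57
f 56 57 55
f 57 53 58
f 57 58 55
f 58 53 59
f 58 59 55
f 59 53 60
f 59 60 55
f 60 53 61
f 60 61 55
f 61 53 62
f 61 62 55
f 62 53 63
f 62 63 55
f 63 53 64
f 63 64 55
f 64 53 65
f 64 65 55
f 65 53 66
f 65 66 55
f 66 53 54
f 66 54 55
f 68 70 67
f 71 68 67
f 67 70 69
f 69 71 67
f 68 74 70
f 72 68 71
f 72 74 68
f 70 74 69
f 73 71 69
f 69 74 73
f 73 72 71
f 74 72 73



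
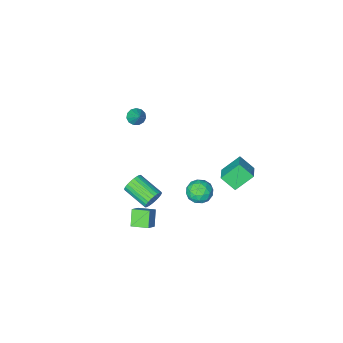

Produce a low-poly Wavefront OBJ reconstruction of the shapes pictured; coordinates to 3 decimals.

v 2.682 1.672 -0.512
v 3.227 1.983 0.015
v 3.086 2.233 -1.262
v 3.632 2.544 -0.735
v 3.308 0.936 -0.725
v 3.854 1.247 -0.198
v 3.713 1.497 -1.475
v 4.258 1.808 -0.948
v 0.31 -4.416 0.841
v 0.635 -4.158 0.495
v 0.57 -3.564 1.719
v 0.359 -4.037 0.459
v 0.067 -4.035 0.545
v -0.148 -4.155 0.724
v -0.218 -4.357 0.941
v -0.119 -4.578 1.126
v 0.115 -4.747 1.22
v 0.411 -4.811 1.195
v 0.675 -4.75 1.057
v 0.824 -4.582 0.85
v 0.809 -4.362 0.641
v 2.937 1.892 0.75
v 3.202 2.137 1.242
v 3.628 0.753 1.702
v 3.363 0.508 1.21
v 2.982 2.097 1.323
v 3.408 0.712 1.783
v 2.755 2.025 1.317
v 3.181 0.64 1.777
v 2.556 1.933 1.224
v 2.982 0.548 1.685
v 2.415 1.834 1.06
v 2.841 0.45 1.52
v 2.353 1.745 0.848
v 2.779 0.361 1.308
v 2.38 1.678 0.621
v 2.807 0.294 1.082
v 2.492 1.644 0.414
v 2.919 0.259 0.874
v 2.672 1.647 0.258
v 3.098 0.263 0.718
v 2.892 1.688 0.177
v 3.318 0.303 0.637
v 3.119 1.76 0.183
v 3.545 0.375 0.643
v 3.318 1.852 0.275
v 3.744 0.467 0.736
v 3.459 1.95 0.44
v 3.885 0.566 0.9
v 3.521 2.039 0.652
v 3.947 0.655 1.112
v 3.493 2.106 0.878
v 3.92 0.722 1.339
v 3.381 2.141 1.086
v 3.808 0.756 1.546
v -4.228 -1.004 -2.23
v -3.604 -0.099 -1.775
v -4.72 -0.298 -2.962
v -4.096 0.608 -2.507
v -3.204 -1.248 -3.153
v -2.58 -0.342 -2.698
v -3.696 -0.541 -3.885
v -3.072 0.364 -3.43
v -0.694 1.734 -1.226
v 0.041 1.989 -1.197
v -0.381 0.751 -0.503
v 0.354 1.006 -0.474
v -0.21 1.402 -0.112
v -0.403 2.009 -0.558
v 0.063 0.731 -1.142
v -0.13 1.338 -1.588
v 0.509 1.369 -1.145
v 0.34 1.784 -0.509
v -0.68 0.956 -1.191
v -0.849 1.371 -0.555
v -0.354 1.947 -1.275
v 0.014 0.793 -0.425
v -0.318 1.025 -0.212
v 0.114 1.175 -0.195
v -0.615 1.959 -0.9
v -0.183 2.109 -0.883
v -0.331 1.764 -0.245
v -0.157 0.631 -0.817
v 0.275 0.781 -0.8
v -0.454 1.565 -1.505
v -0.022 1.715 -1.488
v -0.009 0.976 -1.455
v 0.353 1.733 -1.227
v 0.537 1.156 -0.802
v 0.366 0.994 -1.195
v 0.252 1.351 -1.457
v 0.254 1.977 -0.853
v 0.437 1.399 -0.428
v 0.106 1.632 -0.215
v -0.007 1.989 -0.478
v 0.529 1.612 -0.823
v -0.777 1.341 -1.272
v -0.594 0.763 -0.847
v -0.333 0.751 -1.222
v -0.446 1.108 -1.485
v -0.877 1.584 -0.898
v -0.693 1.007 -0.473
v -0.592 1.389 -0.243
v -0.706 1.746 -0.505
v -0.869 1.128 -0.877
f 2 4 1
f 5 2 1
f 1 4 3
f 3 5 1
f 2 8 4
f 6 2 5
f 6 8 2
f 4 8 3
f 7 5 3
f 3 8 7
f 7 6 5
f 8 6 7
f 10 9 12
f 10 12 11
f 12 9 13
f 12 13 11
f 13 9 14
f 13 14 11
f 14 9 15
f 14 15 11
f 15 9 16
f 15 16 11
f 16 9 17
f 16 17 11
f 17 9 18
f 17 18 11
f 18 9 19
f 18 19 11
f 19 9 20
f 19 20 11
f 20 9 21
f 20 21 11
f 21 9 10
f 21 10 11
f 23 22 26
f 23 26 24
f 24 26 27
f 24 27 25
f 26 22 28
f 26 28 27
f 27 28 29
f 27 29 25
f 28 22 30
f 28 30 29
f 29 30 31
f 29 31 25
f 30 22 32
f 30 32 31
f 31 32 33
f 31 33 25
f 32 22 34
f 32 34 33
f 33 34 35
f 33 35 25
f 34 22 36
f 34 36 35
f 35 36 37
f 35 37 25
f 36 22 38
f 36 38 37
f 37 38 39
f 37 39 25
f 38 22 40
f 38 40 39
f 39 40 41
f 39 41 25
f 40 22 42
f 40 42 41
f 41 42 43
f 41 43 25
f 42 22 44
f 42 44 43
f 43 44 45
f 43 45 25
f 44 22 46
f 44 46 45
f 45 46 47
f 45 47 25
f 46 22 48
f 46 48 47
f 47 48 49
f 47 49 25
f 48 22 50
f 48 50 49
f 49 50 51
f 49 51 25
f 50 22 52
f 50 52 51
f 51 52 53
f 51 53 25
f 52 22 54
f 52 54 53
f 53 54 55
f 53 55 25
f 54 22 23
f 54 23 55
f 55 23 24
f 55 24 25
f 57 59 56
f 60 57 56
f 56 59 58
f 58 60 56
f 57 63 59
f 61 57 60
f 61 63 57
f 59 63 58
f 62 60 58
f 58 63 62
f 62 61 60
f 63 61 62
f 64 101 80
f 101 75 104
f 80 104 69
f 101 104 80
f 64 80 76
f 80 69 81
f 76 81 65
f 80 81 76
f 64 76 85
f 76 65 86
f 85 86 71
f 76 86 85
f 64 85 97
f 85 71 100
f 97 100 74
f 85 100 97
f 64 97 101
f 97 74 105
f 101 105 75
f 97 105 101
f 65 81 92
f 81 69 95
f 92 95 73
f 81 95 92
f 69 104 82
f 104 75 103
f 82 103 68
f 104 103 82
f 75 105 102
f 105 74 98
f 102 98 66
f 105 98 102
f 74 100 99
f 100 71 87
f 99 87 70
f 100 87 99
f 71 86 91
f 86 65 88
f 91 88 72
f 86 88 91
f 67 93 79
f 93 73 94
f 79 94 68
f 93 94 79
f 67 79 77
f 79 68 78
f 77 78 66
f 79 78 77
f 67 77 84
f 77 66 83
f 84 83 70
f 77 83 84
f 67 84 89
f 84 70 90
f 89 90 72
f 84 90 89
f 67 89 93
f 89 72 96
f 93 96 73
f 89 96 93
f 68 94 82
f 94 73 95
f 82 95 69
f 94 95 82
f 66 78 102
f 78 68 103
f 102 103 75
f 78 103 102
f 70 83 99
f 83 66 98
f 99 98 74
f 83 98 99
f 72 90 91
f 90 70 87
f 91 87 71
f 90 87 91
f 73 96 92
f 96 72 88
f 92 88 65
f 96 88 92



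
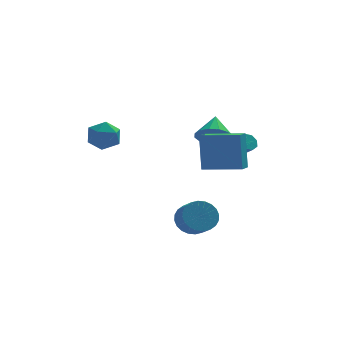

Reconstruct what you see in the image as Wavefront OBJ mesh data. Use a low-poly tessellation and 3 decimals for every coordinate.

v -3.09 4.299 -1.038
v -2.64 3.961 -0.175
v -4.38 3.279 -0.765
v -3.93 2.941 0.098
v -4.291 3.905 0.049
v -3.493 4.535 -0.119
v -3.527 2.705 -0.821
v -2.729 3.335 -0.989
v -2.909 2.975 -0.041
v -3.382 3.716 0.497
v -3.638 3.524 -1.437
v -4.111 4.265 -0.899
v 2.193 2.933 -0.533
v 2.862 2.349 -0.011
v 2.467 4.147 0.473
v 3.154 2.593 -0.385
v 3.188 2.928 -0.799
v 2.955 3.264 -1.141
v 2.518 3.512 -1.32
v 1.994 3.604 -1.289
v 1.523 3.517 -1.054
v 1.232 3.273 -0.681
v 1.198 2.938 -0.267
v 1.43 2.602 0.075
v 1.867 2.354 0.254
v 2.391 2.262 0.223
v 0.426 -2.101 -4.275
v 0.857 -2.502 -5.058
v 1.145 -3.421 -4.429
v 0.714 -3.019 -3.645
v 1.147 -2.306 -4.905
v 1.436 -3.225 -4.276
v 1.328 -2.079 -4.656
v 1.617 -2.997 -4.027
v 1.371 -1.855 -4.35
v 1.66 -2.773 -3.72
v 1.271 -1.669 -4.031
v 1.559 -2.587 -3.402
v 1.042 -1.548 -3.75
v 1.33 -2.466 -3.121
v 0.719 -1.511 -3.549
v 1.007 -2.429 -2.919
v 0.351 -1.565 -3.458
v 0.639 -2.483 -2.829
v -0.005 -1.699 -3.491
v 0.283 -2.618 -2.862
v -0.296 -1.895 -3.644
v -0.007 -2.814 -3.015
v -0.477 -2.123 -3.893
v -0.188 -3.041 -3.264
v -0.52 -2.347 -4.2
v -0.231 -3.265 -3.57
v -0.419 -2.533 -4.518
v -0.131 -3.451 -3.889
v -0.19 -2.654 -4.799
v 0.098 -3.572 -4.17
v 0.133 -2.691 -5.001
v 0.421 -3.609 -4.371
v 0.501 -2.637 -5.091
v 0.789 -3.555 -4.462
v 0.739 -2.998 -0.451
v 0.694 -2.435 1.644
v 1.13 -2.203 -0.656
v 1.086 -1.639 1.439
v 2.634 -3.861 -0.179
v 2.59 -3.297 1.916
v 3.026 -3.065 -0.384
v 2.981 -2.502 1.711
v 2.664 2.099 -1.397
v 3.138 2.413 -1.443
v 4.17 1.034 -0.189
v 3.696 0.721 -0.143
v 2.89 2.534 -1.105
v 3.921 1.155 0.149
v 2.509 2.4 -0.938
v 3.541 1.022 0.315
v 2.219 2.091 -1.041
v 3.251 0.712 0.213
v 2.19 1.786 -1.351
v 3.222 0.407 -0.097
v 2.439 1.665 -1.689
v 3.47 0.286 -0.435
v 2.819 1.798 -1.855
v 3.851 0.42 -0.602
v 3.109 2.108 -1.753
v 4.141 0.729 -0.499
f 1 12 6
f 1 6 2
f 1 2 8
f 1 8 11
f 1 11 12
f 2 6 10
f 6 12 5
f 12 11 3
f 11 8 7
f 8 2 9
f 4 10 5
f 4 5 3
f 4 3 7
f 4 7 9
f 4 9 10
f 5 10 6
f 3 5 12
f 7 3 11
f 9 7 8
f 10 9 2
f 14 13 16
f 14 16 15
f 16 13 17
f 16 17 15
f 17 13 18
f 17 18 15
f 18 13 19
f 18 19 15
f 19 13 20
f 19 20 15
f 20 13 21
f 20 21 15
f 21 13 22
f 21 22 15
f 22 13 23
f 22 23 15
f 23 13 24
f 23 24 15
f 24 13 25
f 24 25 15
f 25 13 26
f 25 26 15
f 26 13 14
f 26 14 15
f 28 27 31
f 28 31 29
f 29 31 32
f 29 32 30
f 31 27 33
f 31 33 32
f 32 33 34
f 32 34 30
f 33 27 35
f 33 35 34
f 34 35 36
f 34 36 30
f 35 27 37
f 35 37 36
f 36 37 38
f 36 38 30
f 37 27 39
f 37 39 38
f 38 39 40
f 38 40 30
f 39 27 41
f 39 41 40
f 40 41 42
f 40 42 30
f 41 27 43
f 41 43 42
f 42 43 44
f 42 44 30
f 43 27 45
f 43 45 44
f 44 45 46
f 44 46 30
f 45 27 47
f 45 47 46
f 46 47 48
f 46 48 30
f 47 27 49
f 47 49 48
f 48 49 50
f 48 50 30
f 49 27 51
f 49 51 50
f 50 51 52
f 50 52 30
f 51 27 53
f 51 53 52
f 52 53 54
f 52 54 30
f 53 27 55
f 53 55 54
f 54 55 56
f 54 56 30
f 55 27 57
f 55 57 56
f 56 57 58
f 56 58 30
f 57 27 59
f 57 59 58
f 58 59 60
f 58 60 30
f 59 27 28
f 59 28 60
f 60 28 29
f 60 29 30
f 62 64 61
f 65 62 61
f 61 64 63
f 63 65 61
f 62 68 64
f 66 62 65
f 66 68 62
f 64 68 63
f 67 65 63
f 63 68 67
f 67 66 65
f 68 66 67
f 70 69 73
f 70 73 71
f 71 73 74
f 71 74 72
f 73 69 75
f 73 75 74
f 74 75 76
f 74 76 72
f 75 69 77
f 75 77 76
f 76 77 78
f 76 78 72
f 77 69 79
f 77 79 78
f 78 79 80
f 78 80 72
f 79 69 81
f 79 81 80
f 80 81 82
f 80 82 72
f 81 69 83
f 81 83 82
f 82 83 84
f 82 84 72
f 83 69 85
f 83 85 84
f 84 85 86
f 84 86 72
f 85 69 70
f 85 70 86
f 86 70 71
f 86 71 72



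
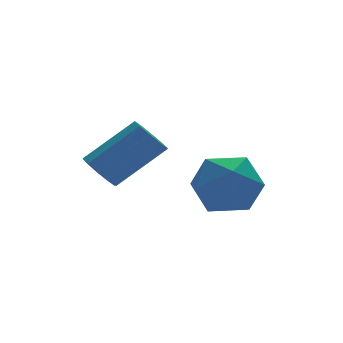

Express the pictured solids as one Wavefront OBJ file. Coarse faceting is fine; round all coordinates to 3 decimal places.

v 1.571 0.243 0.325
v 1.872 0.056 -0.069
v 2.99 -0.19 0.9
v 2.689 -0.003 1.295
v 1.923 0.379 -0.047
v 3.041 0.133 0.923
v 1.84 0.65 0.118
v 2.958 0.404 1.087
v 1.654 0.765 0.362
v 2.772 0.519 1.331
v 1.437 0.681 0.591
v 2.555 0.435 1.561
v 1.27 0.43 0.72
v 2.388 0.184 1.689
v 1.219 0.107 0.697
v 2.337 -0.139 1.667
v 1.302 -0.164 0.533
v 2.42 -0.41 1.502
v 1.488 -0.279 0.289
v 2.606 -0.525 1.258
v 1.705 -0.195 0.059
v 2.823 -0.441 1.029
v 3.417 -0.408 -0.154
v 4.143 -0.516 -0.664
v 3.757 -1.604 0.584
v 4.483 -1.712 0.074
v 4.441 -1.033 0.653
v 4.231 -0.293 0.197
v 3.669 -1.827 -0.277
v 3.459 -1.087 -0.733
v 4.299 -1.393 -0.74
v 4.776 -0.902 -0.165
v 3.124 -1.218 0.085
v 3.601 -0.727 0.66
f 2 1 5
f 2 5 3
f 3 5 6
f 3 6 4
f 5 1 7
f 5 7 6
f 6 7 8
f 6 8 4
f 7 1 9
f 7 9 8
f 8 9 10
f 8 10 4
f 9 1 11
f 9 11 10
f 10 11 12
f 10 12 4
f 11 1 13
f 11 13 12
f 12 13 14
f 12 14 4
f 13 1 15
f 13 15 14
f 14 15 16
f 14 16 4
f 15 1 17
f 15 17 16
f 16 17 18
f 16 18 4
f 17 1 19
f 17 19 18
f 18 19 20
f 18 20 4
f 19 1 21
f 19 21 20
f 20 21 22
f 20 22 4
f 21 1 2
f 21 2 22
f 22 2 3
f 22 3 4
f 23 34 28
f 23 28 24
f 23 24 30
f 23 30 33
f 23 33 34
f 24 28 32
f 28 34 27
f 34 33 25
f 33 30 29
f 30 24 31
f 26 32 27
f 26 27 25
f 26 25 29
f 26 29 31
f 26 31 32
f 27 32 28
f 25 27 34
f 29 25 33
f 31 29 30
f 32 31 24



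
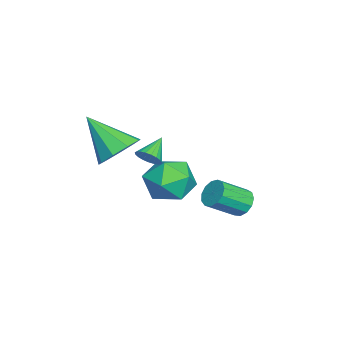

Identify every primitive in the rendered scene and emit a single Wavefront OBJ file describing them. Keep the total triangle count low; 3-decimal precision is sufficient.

v 1.215 2.938 -0.161
v 1.501 2.68 -0.697
v 2.13 1.624 0.145
v 1.845 1.882 0.681
v 1.74 2.931 -0.562
v 2.369 1.875 0.28
v 1.812 3.184 -0.299
v 2.441 2.128 0.543
v 1.695 3.358 0.008
v 2.325 2.302 0.85
v 1.426 3.4 0.261
v 2.055 2.344 1.103
v 1.09 3.295 0.38
v 1.719 2.239 1.222
v 0.794 3.076 0.327
v 1.423 2.02 1.169
v 0.631 2.814 0.12
v 1.26 1.758 0.962
v 0.654 2.591 -0.177
v 1.283 1.535 0.665
v 0.855 2.478 -0.469
v 1.485 1.422 0.373
v 1.171 2.512 -0.663
v 1.8 1.455 0.179
v 1.546 -0.596 2.222
v 1.902 -0.231 2.478
v 0.674 -0.204 2.878
v 1.823 -0.103 2.295
v 1.695 -0.059 2.1
v 1.542 -0.109 1.926
v 1.39 -0.243 1.803
v 1.265 -0.437 1.753
v 1.188 -0.66 1.783
v 1.174 -0.871 1.89
v 1.224 -1.034 2.054
v 1.329 -1.122 2.247
v 1.472 -1.119 2.436
v 1.629 -1.025 2.588
v 1.77 -0.857 2.676
v 1.874 -0.644 2.686
v 1.92 -0.423 2.616
v 1.065 -1.765 2.184
v 1.893 -2.323 2.032
v 0.395 -3.155 3.636
v 2.01 -1.858 2.53
v 1.684 -1.35 2.866
v 1.069 -1.036 2.883
v 0.452 -1.063 2.573
v 0.122 -1.418 2.08
v 0.234 -1.935 1.636
v 0.734 -2.373 1.448
v 1.39 -2.526 1.605
v -3.289 0.638 -2.04
v -2.19 0.155 -2.309
v -3.81 -1.055 -1.131
v -2.711 -1.538 -1.4
v -2.798 -0.624 -0.581
v -2.476 0.422 -1.143
v -3.524 -1.322 -2.297
v -3.202 -0.276 -2.859
v -2.335 -1.057 -2.468
v -1.886 -0.625 -1.407
v -4.114 -0.275 -2.033
v -3.665 0.157 -0.972
f 2 1 5
f 2 5 3
f 3 5 6
f 3 6 4
f 5 1 7
f 5 7 6
f 6 7 8
f 6 8 4
f 7 1 9
f 7 9 8
f 8 9 10
f 8 10 4
f 9 1 11
f 9 11 10
f 10 11 12
f 10 12 4
f 11 1 13
f 11 13 12
f 12 13 14
f 12 14 4
f 13 1 15
f 13 15 14
f 14 15 16
f 14 16 4
f 15 1 17
f 15 17 16
f 16 17 18
f 16 18 4
f 17 1 19
f 17 19 18
f 18 19 20
f 18 20 4
f 19 1 21
f 19 21 20
f 20 21 22
f 20 22 4
f 21 1 23
f 21 23 22
f 22 23 24
f 22 24 4
f 23 1 2
f 23 2 24
f 24 2 3
f 24 3 4
f 26 25 28
f 26 28 27
f 28 25 29
f 28 29 27
f 29 25 30
f 29 30 27
f 30 25 31
f 30 31 27
f 31 25 32
f 31 32 27
f 32 25 33
f 32 33 27
f 33 25 34
f 33 34 27
f 34 25 35
f 34 35 27
f 35 25 36
f 35 36 27
f 36 25 37
f 36 37 27
f 37 25 38
f 37 38 27
f 38 25 39
f 38 39 27
f 39 25 40
f 39 40 27
f 40 25 41
f 40 41 27
f 41 25 26
f 41 26 27
f 43 42 45
f 43 45 44
f 45 42 46
f 45 46 44
f 46 42 47
f 46 47 44
f 47 42 48
f 47 48 44
f 48 42 49
f 48 49 44
f 49 42 50
f 49 50 44
f 50 42 51
f 50 51 44
f 51 42 52
f 51 52 44
f 52 42 43
f 52 43 44
f 53 64 58
f 53 58 54
f 53 54 60
f 53 60 63
f 53 63 64
f 54 58 62
f 58 64 57
f 64 63 55
f 63 60 59
f 60 54 61
f 56 62 57
f 56 57 55
f 56 55 59
f 56 59 61
f 56 61 62
f 57 62 58
f 55 57 64
f 59 55 63
f 61 59 60
f 62 61 54

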